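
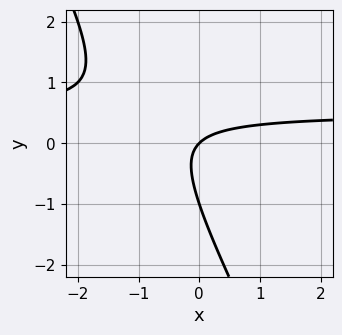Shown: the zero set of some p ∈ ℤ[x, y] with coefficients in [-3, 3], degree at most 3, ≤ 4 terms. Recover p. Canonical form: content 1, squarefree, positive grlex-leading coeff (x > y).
2*x*y + y^2 - x + y

1. The degree is 2 — a generic line meets the curve in up to 2 points.
2. Against the integer gridlines: among the integer gridlines, it crosses the y-axis at y ∈ {-1, 0}; one x-axis crossing is at x = 0.
3. These observations pin down the coefficients.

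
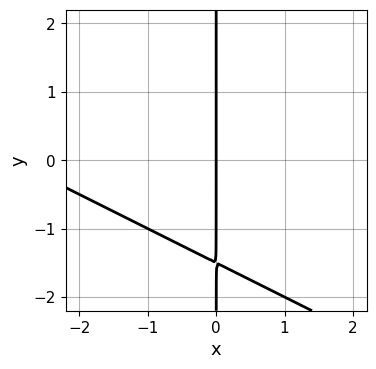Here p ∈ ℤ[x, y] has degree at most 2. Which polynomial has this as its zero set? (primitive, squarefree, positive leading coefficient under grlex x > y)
x^2 + 2*x*y + 3*x

Degree: a generic line meets the curve in up to 2 points, so deg p = 2.
Against the integer gridlines: it meets the x-axis at x = 0 (among the integer gridlines); the visible y-axis segment lies entirely on the curve.
Matching integer coefficients to the picture gives p.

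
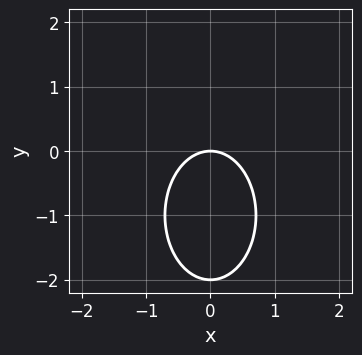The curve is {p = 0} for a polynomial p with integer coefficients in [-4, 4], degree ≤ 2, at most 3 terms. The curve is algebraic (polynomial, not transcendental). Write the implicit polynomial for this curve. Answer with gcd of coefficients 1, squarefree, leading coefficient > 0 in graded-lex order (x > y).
2*x^2 + y^2 + 2*y

(a) Degree: a generic line meets the curve in up to 2 points, so deg p = 2.
(b) Symmetries: mirror symmetry x ↦ −x ⇒ only even powers of x.
(c) Against the integer gridlines: it meets the x-axis at x = 0 (among the integer gridlines); the y-axis gridline crossings are at y ∈ {-2, 0}.
(d) Matching integer coefficients to the picture gives p.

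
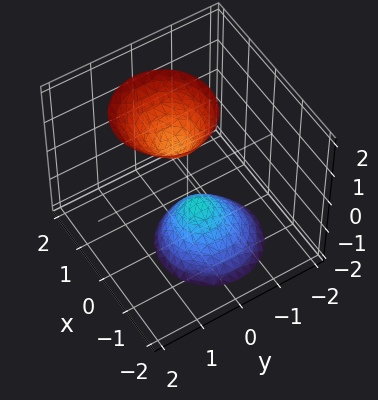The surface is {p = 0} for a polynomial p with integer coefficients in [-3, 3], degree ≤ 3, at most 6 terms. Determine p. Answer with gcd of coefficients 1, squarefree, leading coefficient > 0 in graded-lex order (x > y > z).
3*x^2 - x*z + 3*y^2 - y*z - z^2 + 1

The picture has 2 separate pieces.
Degree: no degree-1 surface has this shape, so deg p = 2.
Reading off the gridlines: no y-intercept at any integer in the box; the z-axis gridline crossings are at z ∈ {-1, 1}; the surface avoids every integer x-axis point in the box.
These observations pin down the coefficients.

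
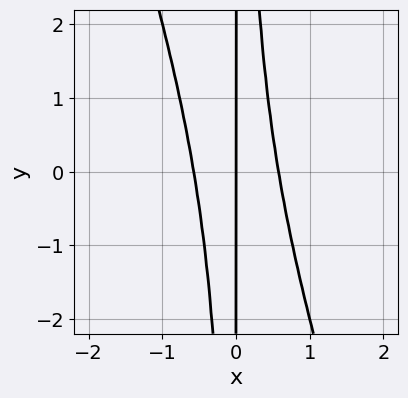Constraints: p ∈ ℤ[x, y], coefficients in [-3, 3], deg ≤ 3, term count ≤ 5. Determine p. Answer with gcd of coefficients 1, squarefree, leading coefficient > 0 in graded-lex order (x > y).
3*x^3 + x^2*y - x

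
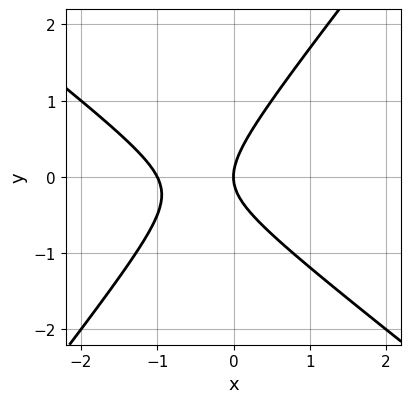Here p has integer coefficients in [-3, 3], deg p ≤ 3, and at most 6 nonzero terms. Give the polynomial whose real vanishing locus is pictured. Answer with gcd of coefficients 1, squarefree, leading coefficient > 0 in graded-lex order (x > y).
2*x^2 + x*y - 2*y^2 + 2*x

First, deg p = 2. No degree-1 curve has this shape.
Next, from the axis intercepts and sections: among the integer gridlines, it crosses the x-axis at x ∈ {-1, 0}; one y-axis crossing is at y = 0.
Finally, putting this together gives p.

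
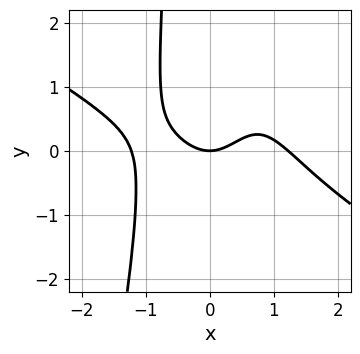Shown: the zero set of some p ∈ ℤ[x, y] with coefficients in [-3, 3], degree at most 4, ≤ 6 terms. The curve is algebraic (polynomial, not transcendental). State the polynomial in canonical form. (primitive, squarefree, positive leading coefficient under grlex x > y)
The degree is 4 — the shape is more complex than any degree-3 curve.
Reading off the gridlines: it crosses the y-axis at the gridline y = 0; one x-axis crossing is at x = 0.
These observations pin down the coefficients.

2*x^4 + 3*x^3*y - x^2*y^2 - 3*x^2 + 3*y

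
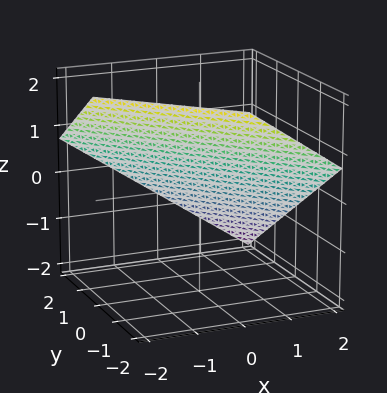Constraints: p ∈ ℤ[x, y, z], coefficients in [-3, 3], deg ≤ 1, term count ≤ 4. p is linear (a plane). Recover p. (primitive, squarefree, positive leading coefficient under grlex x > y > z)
2*x + 2*y + 3*z - 2

(a) Degree: every cross-section is a straight line — this is a plane, so deg p = 1.
(b) From the axis intercepts and sections: it crosses the x-axis at the gridline x = 1; it meets the y-axis at y = 1 (among the integer gridlines).
(c) Fitting integer coefficients to these (and the overall shape) gives p.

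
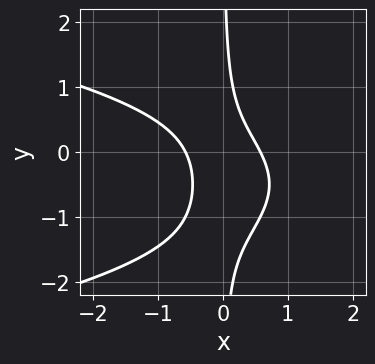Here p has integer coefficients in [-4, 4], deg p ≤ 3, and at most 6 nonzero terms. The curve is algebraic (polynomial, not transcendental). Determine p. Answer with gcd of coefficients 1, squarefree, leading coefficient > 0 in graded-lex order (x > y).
(a) deg p = 3. The shape is more complex than any degree-2 curve.
(b) Checking where it meets the axes: it misses every integer gridline on the y-axis.
(c) These observations pin down the coefficients.

3*x*y^2 + 3*x^2 + 3*x*y - 1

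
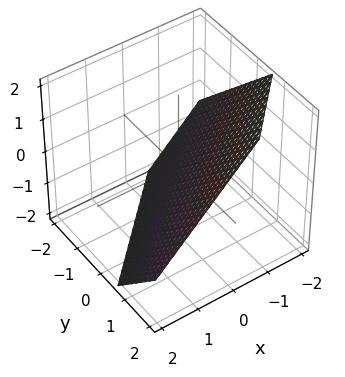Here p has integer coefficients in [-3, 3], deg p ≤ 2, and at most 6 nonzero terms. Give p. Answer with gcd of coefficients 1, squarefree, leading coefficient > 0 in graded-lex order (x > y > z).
deg p = 1. The surface is flat (a plane).
The integer polynomial consistent with all of this is the stated p.

3*x - 3*y + 3*z + 2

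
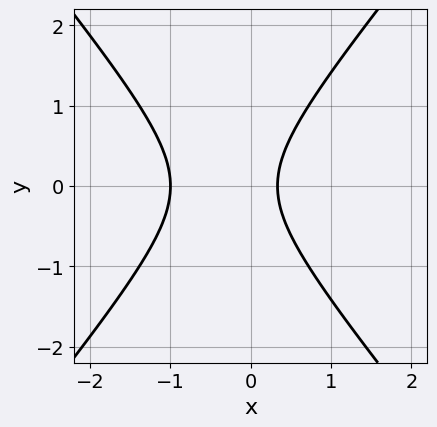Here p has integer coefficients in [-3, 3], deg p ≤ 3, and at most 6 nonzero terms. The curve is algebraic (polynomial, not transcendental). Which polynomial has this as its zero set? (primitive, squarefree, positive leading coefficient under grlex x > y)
3*x^2 - 2*y^2 + 2*x - 1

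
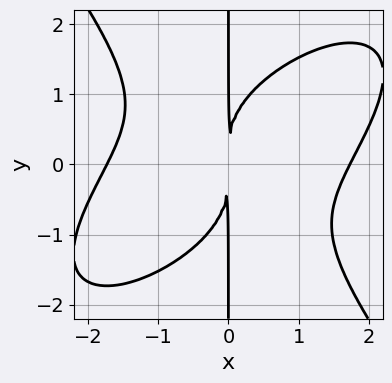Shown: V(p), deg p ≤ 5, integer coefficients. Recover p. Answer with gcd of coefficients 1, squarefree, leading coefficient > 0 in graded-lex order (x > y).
1. Degree: the shape is more complex than any degree-3 curve, so deg p = 4.
2. Observable constraints: the visible y-axis segment lies entirely on the curve.
3. Fitting integer coefficients to these (and the overall shape) gives p.

x^4 - x^3*y + x*y^3 - 3*x^2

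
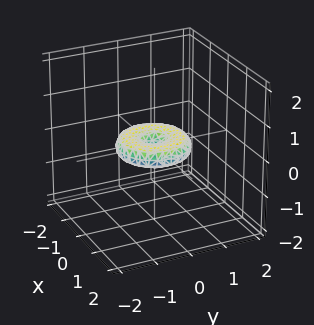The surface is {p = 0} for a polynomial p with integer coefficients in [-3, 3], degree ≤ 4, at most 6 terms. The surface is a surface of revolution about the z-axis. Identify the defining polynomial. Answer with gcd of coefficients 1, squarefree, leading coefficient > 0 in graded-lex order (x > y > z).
First, the degree is 4 — the shape is more complex than any degree-3 surface.
Then, symmetry: every cross-section ⟂ z is a circle, so x, y appear only via x² + y².
Next, from the visible intercepts: the y-axis gridline crossings are at y ∈ {-1, 0, 1}; a circular section at z = 0 has radius exactly 1.
Finally, assembling these constraints gives the stated polynomial. Check: (1, 0, 0) on the x-axis lies on the surface, and p(1, 0, 0) = 0. ✓

x^4 + 2*x^2*y^2 + y^4 - x^2 - y^2 + 3*z^2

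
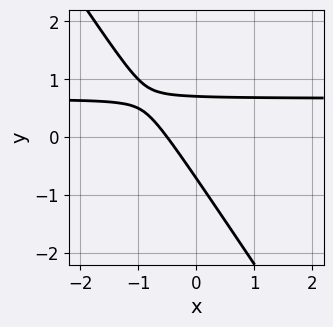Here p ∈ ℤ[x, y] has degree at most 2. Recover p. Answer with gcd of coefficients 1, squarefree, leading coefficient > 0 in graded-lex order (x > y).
3*x*y + 2*y^2 - 2*x - 1

First, deg p = 2. The shape is more complex than any degree-1 curve.
Finally, matching integer coefficients to the picture gives p.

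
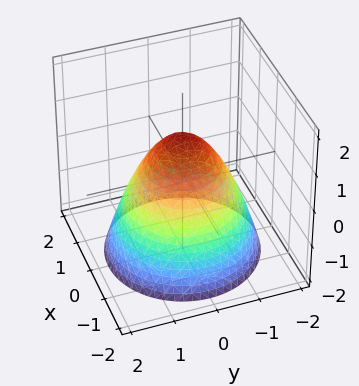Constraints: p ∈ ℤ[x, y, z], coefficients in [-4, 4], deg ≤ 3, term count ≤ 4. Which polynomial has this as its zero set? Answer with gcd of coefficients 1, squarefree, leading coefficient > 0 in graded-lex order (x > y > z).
1. The degree is 2 — the shape is more complex than any degree-1 surface.
2. By symmetry, the surface is invariant under rotation about z: p = q(x² + y², z).
3. Checking where it meets the axes: it crosses the z-axis at the gridline z = 1; the x-axis gridline crossings are at x ∈ {-1, 1}.
4. The integer polynomial consistent with all of this is the stated p. Check: (0, -1, 0) on the y-axis lies on the surface, and p(0, -1, 0) = 0. ✓

x^2 + y^2 + z - 1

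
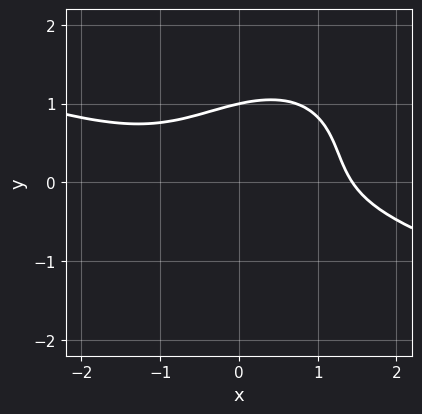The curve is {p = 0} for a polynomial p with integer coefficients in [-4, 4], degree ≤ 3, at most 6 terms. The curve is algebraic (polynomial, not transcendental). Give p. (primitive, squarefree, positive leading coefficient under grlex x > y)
The degree is 3 — no degree-2 curve has this shape.
Checking where it meets the axes: one y-axis crossing is at y = 1.
Together with the visible shape, these determine p as stated.

x^3 + 2*x^2*y - 2*x*y^2 + 3*y^3 - 3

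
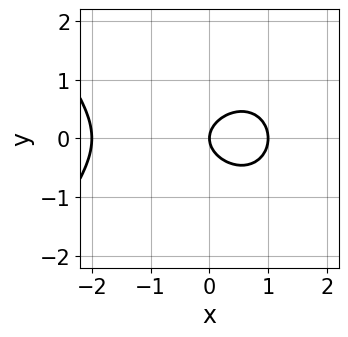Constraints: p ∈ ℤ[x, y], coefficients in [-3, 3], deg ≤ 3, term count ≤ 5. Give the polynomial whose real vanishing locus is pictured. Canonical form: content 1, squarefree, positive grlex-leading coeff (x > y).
First, the degree is 3 — a generic line meets the curve in up to 3 points.
Next, symmetries: mirror symmetry y ↦ −y ⇒ only even powers of y.
Next, from the axis intercepts and sections: among the integer gridlines, it crosses the x-axis at x ∈ {-2, 0, 1}; it crosses the y-axis at the gridline y = 0.
Finally, putting this together gives p.

x^3 + x^2 + 3*y^2 - 2*x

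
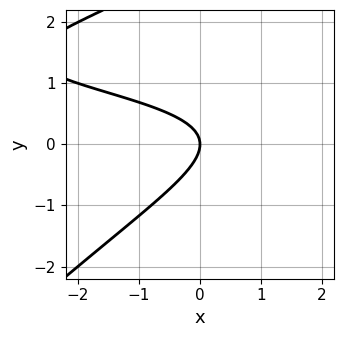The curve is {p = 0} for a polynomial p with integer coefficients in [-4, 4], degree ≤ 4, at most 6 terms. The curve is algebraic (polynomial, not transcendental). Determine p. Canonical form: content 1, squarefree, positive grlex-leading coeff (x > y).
1. deg p = 3.
2. Observable constraints: one y-axis crossing is at y = 0; it crosses the x-axis at the gridline x = 0.
3. Matching integer coefficients to the picture gives p.

x*y^2 - y^3 - 2*x*y + 3*y^2 + 2*x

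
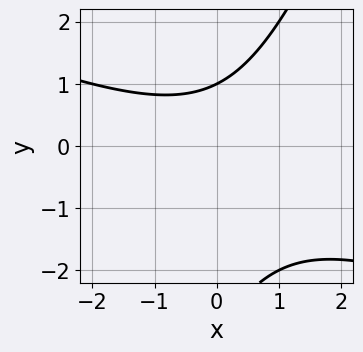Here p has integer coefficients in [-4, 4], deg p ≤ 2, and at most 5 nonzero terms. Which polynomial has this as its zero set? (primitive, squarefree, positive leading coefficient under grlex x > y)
First, deg p = 2. The shape is more complex than any degree-1 curve.
Then, from the axis intercepts and sections: the curve avoids every integer x-axis point in the box; it crosses the y-axis at the gridline y = 1.
Finally, solving for integer coefficients yields p as stated.

x^2 + 2*x*y - y^2 - 2*y + 3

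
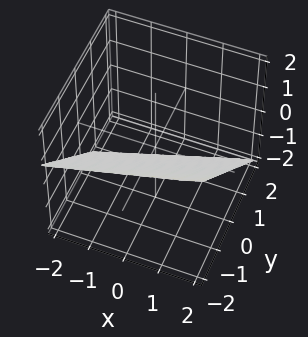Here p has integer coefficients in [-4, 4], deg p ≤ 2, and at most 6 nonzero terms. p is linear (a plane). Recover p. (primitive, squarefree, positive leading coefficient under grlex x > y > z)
x - 3*y - 3*z - 2

First, degree: the surface is flat (a plane), so deg p = 1.
Then, observable constraints: it meets the x-axis at x = 2 (among the integer gridlines).
Finally, these observations pin down the coefficients.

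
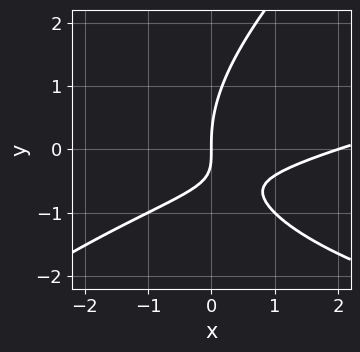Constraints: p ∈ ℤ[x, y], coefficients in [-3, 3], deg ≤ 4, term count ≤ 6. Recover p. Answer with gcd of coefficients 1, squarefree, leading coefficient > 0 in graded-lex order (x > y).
First, degree: a generic line meets the curve in up to 3 points, so deg p = 3.
Next, against the integer gridlines: among the integer gridlines, it crosses the x-axis at x ∈ {0, 2}; it meets the y-axis at y = 0 (among the integer gridlines).
Finally, solving for integer coefficients yields p as stated.

x*y^2 - y^3 - x^2 + 3*x*y + 2*x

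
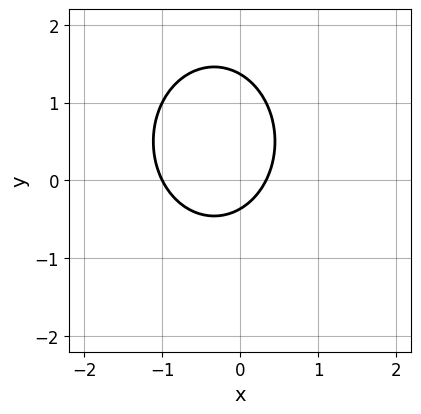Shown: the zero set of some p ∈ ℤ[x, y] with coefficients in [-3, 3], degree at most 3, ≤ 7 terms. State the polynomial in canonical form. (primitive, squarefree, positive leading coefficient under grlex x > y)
1. deg p = 2. No degree-1 curve has this shape.
2. Reading off the gridlines: it crosses the x-axis at the gridline x = -1.
3. Fitting integer coefficients to these (and the overall shape) gives p.

3*x^2 + 2*y^2 + 2*x - 2*y - 1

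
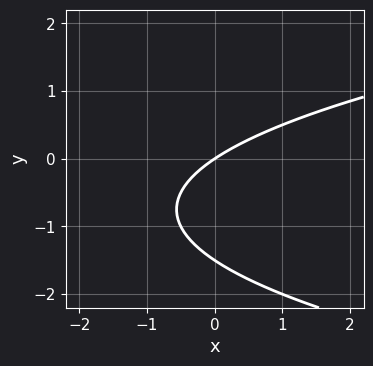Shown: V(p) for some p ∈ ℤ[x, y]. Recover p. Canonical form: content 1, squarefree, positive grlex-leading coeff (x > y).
(a) The degree is 2 — a generic line meets the curve in up to 2 points.
(b) From the axis intercepts and sections: one x-axis crossing is at x = 0; it crosses the y-axis at the gridline y = 0.
(c) Solving for integer coefficients yields p as stated.

2*y^2 - 2*x + 3*y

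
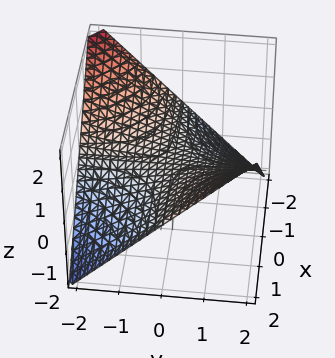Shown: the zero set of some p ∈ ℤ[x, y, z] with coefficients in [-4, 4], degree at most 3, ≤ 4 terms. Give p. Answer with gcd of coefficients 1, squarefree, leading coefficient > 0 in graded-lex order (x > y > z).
(a) deg p = 2. A saddle surface; a quadric.
(b) Against the integer gridlines: every point of the x-axis in the box is on the surface; one z-axis crossing is at z = 0; the visible y-axis segment lies entirely on the surface.
(c) Putting this together gives p.

x*y - 2*z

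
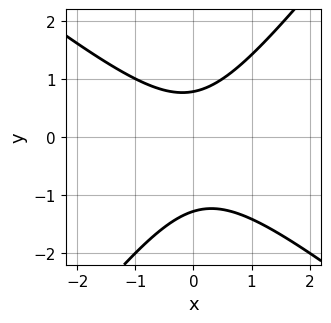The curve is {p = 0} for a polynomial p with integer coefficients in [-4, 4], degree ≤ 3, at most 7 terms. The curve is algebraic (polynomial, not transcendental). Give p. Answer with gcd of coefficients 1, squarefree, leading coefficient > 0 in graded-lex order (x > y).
2*x^2 + x*y - 2*y^2 - y + 2

The degree is 2 — the shape is more complex than any degree-1 curve.
From the visible intercepts: no x-intercept at any integer in the box.
Fitting integer coefficients to these (and the overall shape) gives p.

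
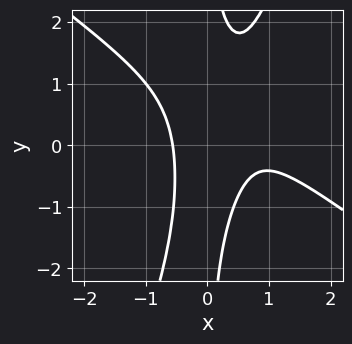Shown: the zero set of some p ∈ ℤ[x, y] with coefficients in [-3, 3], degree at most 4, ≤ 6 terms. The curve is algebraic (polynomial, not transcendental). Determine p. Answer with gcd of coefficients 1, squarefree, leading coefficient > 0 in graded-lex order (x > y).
2*x^3 + 2*x^2*y - x*y^2 - 2*x^2 + 1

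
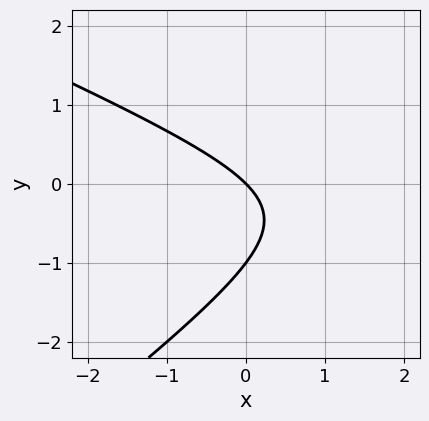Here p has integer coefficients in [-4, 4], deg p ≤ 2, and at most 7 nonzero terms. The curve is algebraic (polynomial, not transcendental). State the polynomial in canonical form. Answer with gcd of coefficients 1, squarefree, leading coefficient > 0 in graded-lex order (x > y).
(a) Degree: the shape is more complex than any degree-1 curve, so deg p = 2.
(b) Reading off the gridlines: the y-axis gridline crossings are at y ∈ {-1, 0}; it meets the x-axis at x = 0 (among the integer gridlines).
(c) Together with the visible shape, these determine p as stated.

x^2 + x*y - 3*y^2 - 3*x - 3*y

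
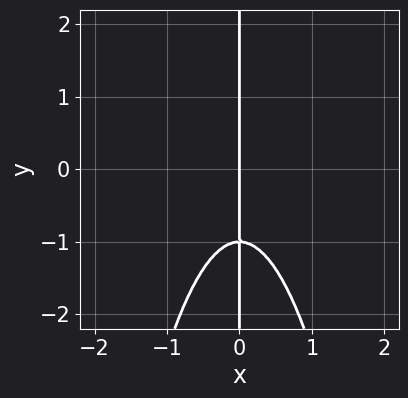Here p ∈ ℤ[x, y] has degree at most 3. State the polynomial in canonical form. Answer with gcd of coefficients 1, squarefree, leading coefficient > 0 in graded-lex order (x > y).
3*x^3 + 2*x*y + 2*x

First, deg p = 3.
Next, observable constraints: the visible y-axis segment lies entirely on the curve; it meets the x-axis at x = 0 (among the integer gridlines).
Finally, solving for integer coefficients yields p as stated.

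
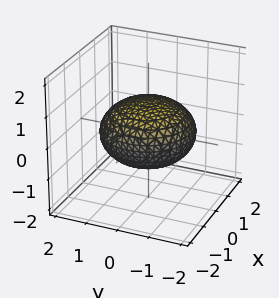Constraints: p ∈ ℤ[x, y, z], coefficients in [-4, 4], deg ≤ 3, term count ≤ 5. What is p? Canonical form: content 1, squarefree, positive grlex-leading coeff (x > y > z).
x^2 + y^2 + 2*z^2 - 2

1. The degree is 2 — no degree-1 surface has this shape.
2. Symmetry: the z-axis is an axis of rotation, so x and y enter only as x² + y².
3. From the axis intercepts and sections: a circular section at z = 0 has radius between 1 and 2; among the integer gridlines, it crosses the z-axis at z ∈ {-1, 1}.
4. Fitting integer coefficients to these (and the overall shape) gives p.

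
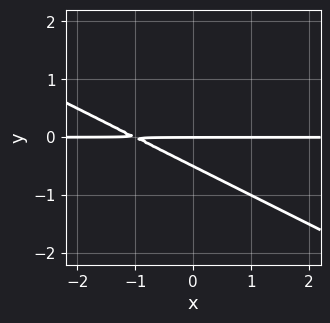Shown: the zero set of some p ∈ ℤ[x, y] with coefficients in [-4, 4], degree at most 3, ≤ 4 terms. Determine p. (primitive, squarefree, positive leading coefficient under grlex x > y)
x*y + 2*y^2 + y

(a) Degree: no degree-1 curve has this shape, so deg p = 2.
(b) Reading off the gridlines: every point of the x-axis in the box is on the curve; it meets the y-axis at y = 0 (among the integer gridlines).
(c) Matching integer coefficients to the picture gives p.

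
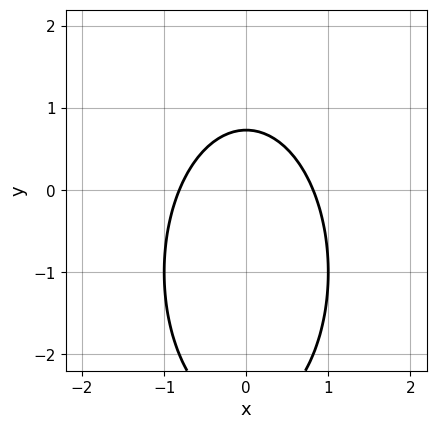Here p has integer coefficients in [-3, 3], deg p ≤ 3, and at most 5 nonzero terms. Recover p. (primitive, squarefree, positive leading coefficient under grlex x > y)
Degree: no degree-1 curve has this shape, so deg p = 2.
Symmetries: mirror symmetry x ↦ −x ⇒ only even powers of x.
Putting this together gives p.

3*x^2 + y^2 + 2*y - 2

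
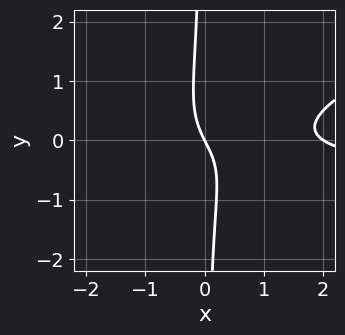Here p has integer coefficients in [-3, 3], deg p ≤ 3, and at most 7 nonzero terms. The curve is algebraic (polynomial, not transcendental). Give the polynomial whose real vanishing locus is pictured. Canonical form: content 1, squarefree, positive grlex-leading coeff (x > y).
x^2*y - 3*x*y^2 + x^2 - 2*x - y

First, deg p = 3. The shape is more complex than any degree-2 curve.
Then, from the axis intercepts and sections: it meets the y-axis at y = 0 (among the integer gridlines); among the integer gridlines, it crosses the x-axis at x ∈ {0, 2}.
Finally, solving for integer coefficients yields p as stated.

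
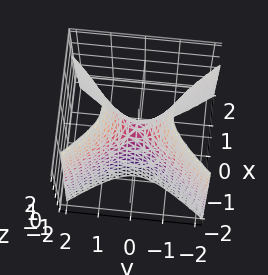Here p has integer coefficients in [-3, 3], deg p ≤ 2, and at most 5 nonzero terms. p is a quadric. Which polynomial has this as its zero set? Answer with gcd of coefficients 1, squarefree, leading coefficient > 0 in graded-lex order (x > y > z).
3*x^2 - 2*y^2 + z

(a) Degree: a saddle surface; a quadric, so deg p = 2.
(b) Symmetries: the x ↦ −x reflection is a symmetry, so x appears only in even powers; mirror symmetry y ↦ −y ⇒ only even powers of y.
(c) From the axis intercepts and sections: it meets the y-axis at y = 0 (among the integer gridlines); it meets the x-axis at x = 0 (among the integer gridlines).
(d) Matching integer coefficients to the picture gives p.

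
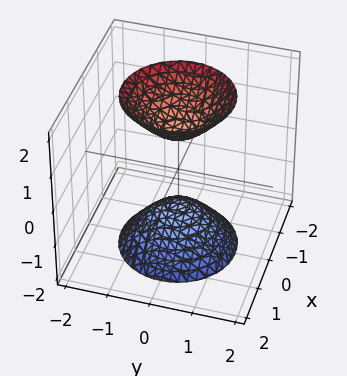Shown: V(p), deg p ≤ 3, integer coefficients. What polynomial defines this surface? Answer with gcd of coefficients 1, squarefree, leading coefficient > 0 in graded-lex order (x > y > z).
2*x^2 + 2*y^2 - z^2 + 1

First, the picture has 2 separate pieces. They look like related sheets of one shape, so recover p as a whole.
Next, degree: two separate bowl-shaped sheets opening away from each other; a quadric, so deg p = 2.
Next, symmetries: every cross-section ⟂ z is a circle, so x, y appear only via x² + y²; the z ↦ −z reflection is a symmetry, so z appears only in even powers.
Next, observable constraints: it misses every integer gridline on the x-axis; the surface avoids every integer y-axis point in the box; a circular section at z = 2 has radius between 1 and 2.
Finally, solving for integer coefficients yields p as stated. Check: (0, 0, 1) on the z-axis lies on the surface, and p(0, 0, 1) = 0. ✓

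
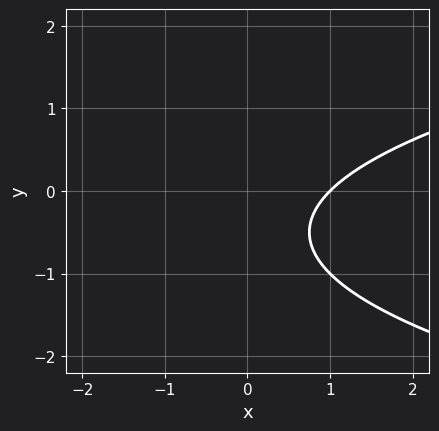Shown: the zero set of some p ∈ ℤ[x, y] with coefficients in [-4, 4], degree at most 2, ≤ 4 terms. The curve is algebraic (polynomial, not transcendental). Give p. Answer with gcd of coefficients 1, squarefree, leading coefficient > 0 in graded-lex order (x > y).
1. The degree is 2 — a generic line meets the curve in up to 2 points.
2. Against the integer gridlines: no y-intercept at any integer in the box; it meets the x-axis at x = 1 (among the integer gridlines).
3. Putting this together gives p.

y^2 - x + y + 1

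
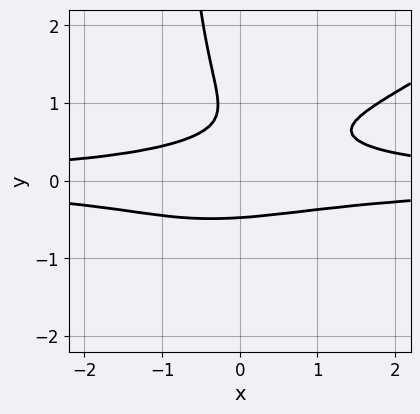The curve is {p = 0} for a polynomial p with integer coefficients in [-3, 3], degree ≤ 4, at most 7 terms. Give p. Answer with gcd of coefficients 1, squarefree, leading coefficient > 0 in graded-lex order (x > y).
2*x^2*y^2 - 3*x*y^3 - 3*y^3 + 3*y^2 - 1

(a) The degree is 4 — a generic line meets the curve in up to 4 points.
(b) Checking where it meets the axes: no x-intercept at any integer in the box.
(c) The integer polynomial consistent with all of this is the stated p.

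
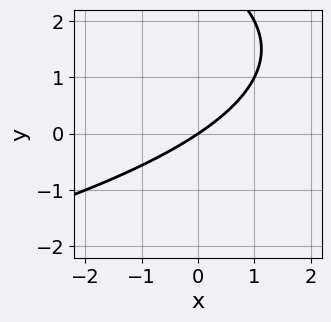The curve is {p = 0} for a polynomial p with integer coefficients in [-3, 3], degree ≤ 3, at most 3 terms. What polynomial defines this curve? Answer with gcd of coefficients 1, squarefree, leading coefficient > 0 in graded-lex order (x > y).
y^2 + 2*x - 3*y

First, degree: no degree-1 curve has this shape, so deg p = 2.
Next, against the integer gridlines: it crosses the x-axis at the gridline x = 0; it crosses the y-axis at the gridline y = 0.
Finally, assembling these constraints gives the stated polynomial.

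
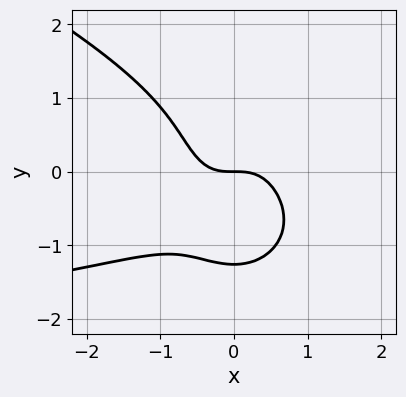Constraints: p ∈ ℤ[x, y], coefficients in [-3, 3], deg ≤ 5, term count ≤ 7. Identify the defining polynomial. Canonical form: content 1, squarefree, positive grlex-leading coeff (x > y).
(a) Degree: no degree-3 curve has this shape, so deg p = 4.
(b) From the axis intercepts and sections: one x-axis crossing is at x = 0; it crosses the y-axis at the gridline y = 0.
(c) Assembling these constraints gives the stated polynomial.

x^3*y + 2*x^2*y^2 + y^4 + 3*x^3 + 2*y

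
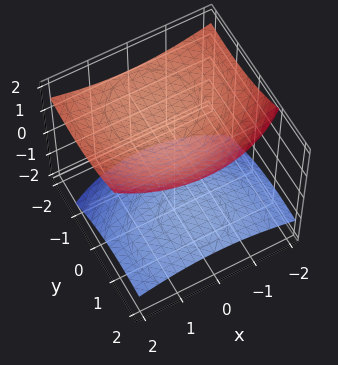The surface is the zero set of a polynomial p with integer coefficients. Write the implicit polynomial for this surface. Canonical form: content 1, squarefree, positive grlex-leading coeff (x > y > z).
First, there are 2 components. Treating them together as one polynomial.
Then, the degree is 2 — a generic line meets the surface in up to 2 points.
Then, checking where it meets the axes: it misses every integer gridline on the y-axis; the surface avoids every integer x-axis point in the box.
Finally, fitting integer coefficients to these (and the overall shape) gives p. Check: (0, 0, 1) on the z-axis lies on the surface, and p(0, 0, 1) = 0. ✓

x^2 + y^2 + 2*y*z - 3*z^2 + 3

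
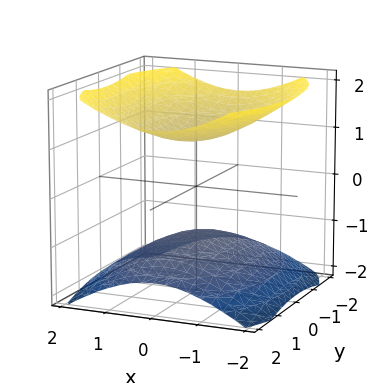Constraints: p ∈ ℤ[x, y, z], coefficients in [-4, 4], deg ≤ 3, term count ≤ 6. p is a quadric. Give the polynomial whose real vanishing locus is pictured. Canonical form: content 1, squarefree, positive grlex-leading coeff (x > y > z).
I count 2 distinct pieces.
deg p = 2.
Symmetries: the x ↦ −x reflection is a symmetry, so x appears only in even powers; it's symmetric under y → −y, forcing even powers of y; the z ↦ −z reflection is a symmetry, so z appears only in even powers.
From the axis intercepts and sections: the surface avoids every integer y-axis point in the box; the surface avoids every integer x-axis point in the box; the z-axis gridline crossings are at z ∈ {-1, 1}.
Solving for integer coefficients yields p as stated.

2*x^2 + y^2 - 3*z^2 + 3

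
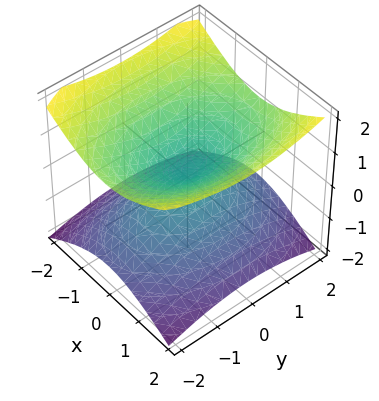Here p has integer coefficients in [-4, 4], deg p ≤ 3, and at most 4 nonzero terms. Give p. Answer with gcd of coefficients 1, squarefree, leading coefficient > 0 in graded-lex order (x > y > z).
1. deg p = 2.
2. Symmetries: it's symmetric under x → −x, forcing even powers of x; mirror symmetry z ↦ −z ⇒ only even powers of z; mirror symmetry y ↦ −y ⇒ only even powers of y.
3. From the axis intercepts and sections: it meets the y-axis at y = 0 (among the integer gridlines); it crosses the x-axis at the gridline x = 0.
4. Putting this together gives p.

2*x^2 + y^2 - 3*z^2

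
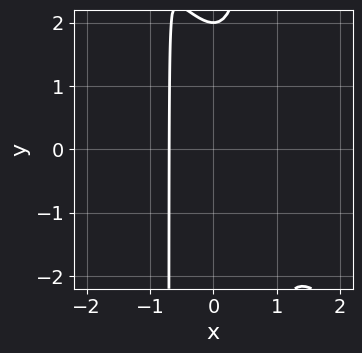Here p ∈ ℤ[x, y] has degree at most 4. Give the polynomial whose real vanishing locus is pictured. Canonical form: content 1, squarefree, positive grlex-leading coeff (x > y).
3*x^3 + 2*x^2*y - 2*x^2 - y + 2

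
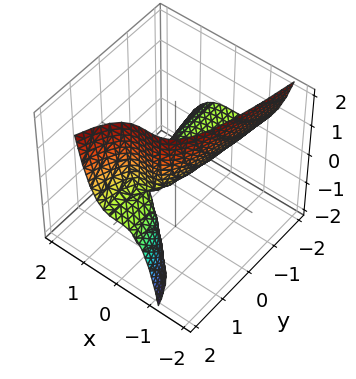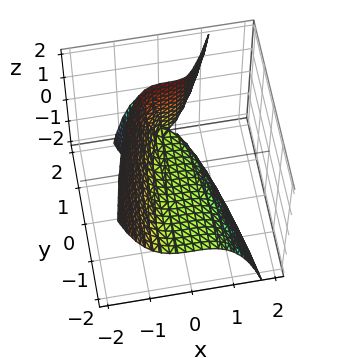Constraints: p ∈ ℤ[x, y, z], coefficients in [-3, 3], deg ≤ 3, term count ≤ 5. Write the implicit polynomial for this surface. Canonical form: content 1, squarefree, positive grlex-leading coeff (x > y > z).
3*x^3 - 2*y*z + 2*z

First, degree: a generic line meets the surface in up to 3 points, so deg p = 3.
Next, reading off the gridlines: one x-axis crossing is at x = 0; one z-axis crossing is at z = 0; the visible y-axis segment lies entirely on the surface.
Finally, matching integer coefficients to the picture gives p.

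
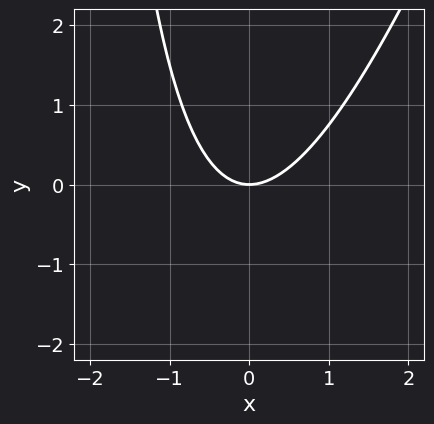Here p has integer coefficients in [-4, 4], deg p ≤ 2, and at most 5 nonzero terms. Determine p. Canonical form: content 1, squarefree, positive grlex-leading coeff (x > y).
3*x^2 - x*y - 3*y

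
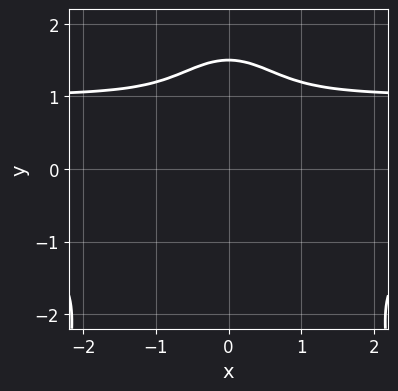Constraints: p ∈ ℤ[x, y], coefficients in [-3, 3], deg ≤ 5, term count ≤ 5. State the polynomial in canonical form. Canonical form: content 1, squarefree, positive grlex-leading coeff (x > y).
2*x^2*y^2 + 2*y^3 - 2*x^2 - 3*y^2

(a) The degree is 4 — a generic line meets the curve in up to 4 points.
(b) Symmetries: the x ↦ −x reflection is a symmetry, so x appears only in even powers.
(c) Matching integer coefficients to the picture gives p.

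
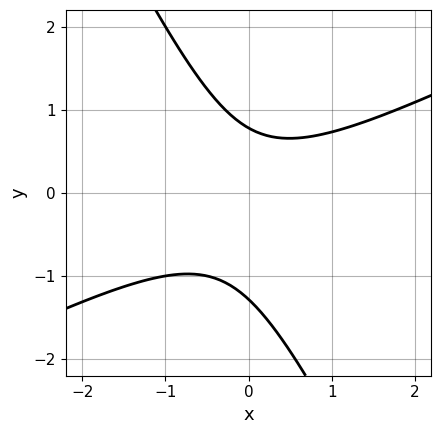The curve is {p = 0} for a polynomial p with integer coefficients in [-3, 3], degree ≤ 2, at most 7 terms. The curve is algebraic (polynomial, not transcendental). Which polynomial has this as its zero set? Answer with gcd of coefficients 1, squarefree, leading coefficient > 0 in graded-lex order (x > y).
1. The degree is 2 — the shape is more complex than any degree-1 curve.
2. Against the integer gridlines: no x-intercept at any integer in the box.
3. Matching integer coefficients to the picture gives p.

2*x^2 - 3*x*y - 2*y^2 - y + 2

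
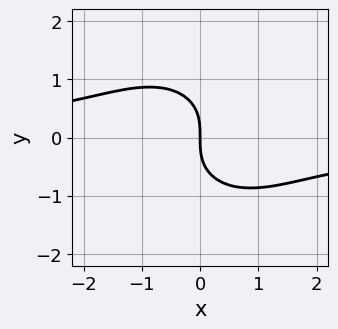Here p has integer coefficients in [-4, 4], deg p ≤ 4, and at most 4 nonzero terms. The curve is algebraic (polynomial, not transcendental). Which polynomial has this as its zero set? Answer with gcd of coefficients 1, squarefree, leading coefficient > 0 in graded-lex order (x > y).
2*x^2*y + 2*y^3 + 3*x

Degree: a generic line meets the curve in up to 3 points, so deg p = 3.
From the axis intercepts and sections: it crosses the y-axis at the gridline y = 0; one x-axis crossing is at x = 0.
Matching integer coefficients to the picture gives p.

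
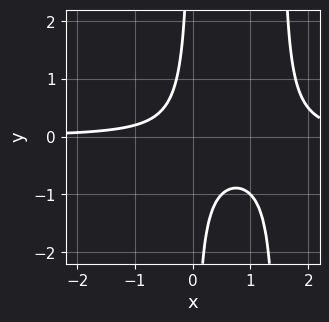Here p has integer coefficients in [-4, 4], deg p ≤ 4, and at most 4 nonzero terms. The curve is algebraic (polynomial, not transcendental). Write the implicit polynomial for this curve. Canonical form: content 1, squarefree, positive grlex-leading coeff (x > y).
deg p = 3.
From the axis intercepts and sections: no x-intercept at any integer in the box; the curve avoids every integer y-axis point in the box.
Together with the visible shape, these determine p as stated.

2*x^2*y - 3*x*y - 1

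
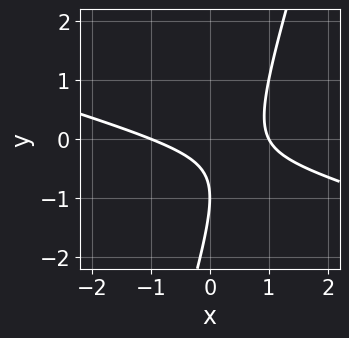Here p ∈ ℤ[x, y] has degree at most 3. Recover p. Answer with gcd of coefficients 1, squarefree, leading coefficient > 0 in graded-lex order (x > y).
x^2 + 3*x*y - y^2 - 2*y - 1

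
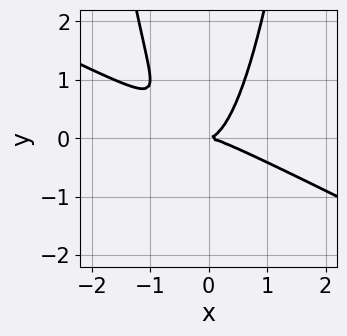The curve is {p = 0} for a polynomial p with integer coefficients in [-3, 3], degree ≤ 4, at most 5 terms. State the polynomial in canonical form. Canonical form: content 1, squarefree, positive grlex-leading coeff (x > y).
deg p = 3.
Against the integer gridlines: it meets the y-axis at y = 0 (among the integer gridlines); it meets the x-axis at x = 0 (among the integer gridlines).
The integer polynomial consistent with all of this is the stated p.

x^3 + 2*x^2*y - y^2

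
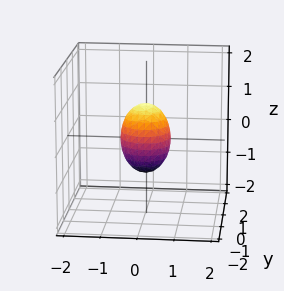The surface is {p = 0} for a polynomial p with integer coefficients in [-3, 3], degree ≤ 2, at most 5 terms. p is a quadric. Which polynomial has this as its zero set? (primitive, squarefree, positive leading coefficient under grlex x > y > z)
Degree: a closed, bounded, convex surface; a quadric, so deg p = 2.
Symmetries: the z ↦ −z reflection is a symmetry, so z appears only in even powers; the z-axis is an axis of rotation, so x and y enter only as x² + y².
Reading off the gridlines: a circular section at z = 0 has radius between 0 and 1; among the integer gridlines, it crosses the z-axis at z ∈ {-1, 1}.
Fitting integer coefficients to these (and the overall shape) gives p.

2*x^2 + 2*y^2 + z^2 - 1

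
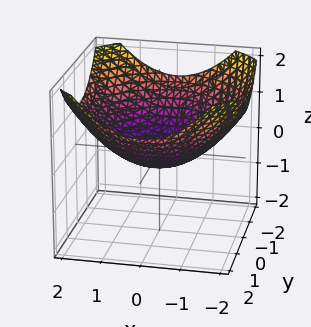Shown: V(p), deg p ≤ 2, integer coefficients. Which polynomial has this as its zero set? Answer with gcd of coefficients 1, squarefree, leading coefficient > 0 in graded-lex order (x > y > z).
(a) Degree: the shape is more complex than any degree-1 surface, so deg p = 2.
(b) Symmetries: rotational symmetry about the z-axis ⇒ p depends on x, y only through x² + y².
(c) From the visible intercepts: among the integer gridlines, it crosses the y-axis at y ∈ {-1, 1}; among the integer gridlines, it crosses the x-axis at x ∈ {-1, 1}; a circular section at z = 0 has radius exactly 1.
(d) Matching integer coefficients to the picture gives p.

x^2 + y^2 - 3*z - 1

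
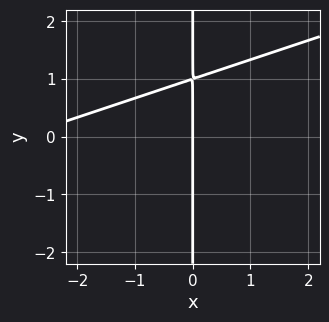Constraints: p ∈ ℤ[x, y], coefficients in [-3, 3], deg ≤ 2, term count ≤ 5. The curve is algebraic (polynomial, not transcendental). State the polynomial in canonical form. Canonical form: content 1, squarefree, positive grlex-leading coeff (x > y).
The degree is 2 — a generic line meets the curve in up to 2 points.
Checking where it meets the axes: every point of the y-axis in the box is on the curve; one x-axis crossing is at x = 0.
These observations pin down the coefficients.

x^2 - 3*x*y + 3*x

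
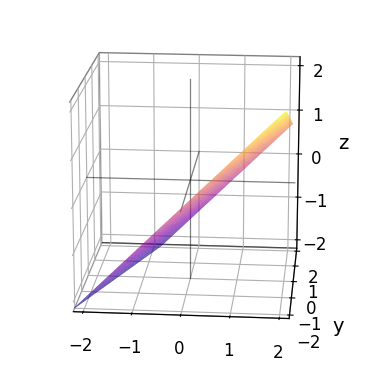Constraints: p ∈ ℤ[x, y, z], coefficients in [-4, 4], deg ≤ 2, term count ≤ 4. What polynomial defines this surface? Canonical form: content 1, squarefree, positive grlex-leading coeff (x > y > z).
3*x - y - 3*z - 2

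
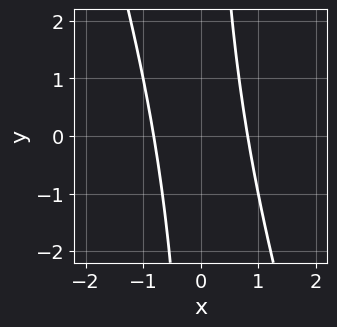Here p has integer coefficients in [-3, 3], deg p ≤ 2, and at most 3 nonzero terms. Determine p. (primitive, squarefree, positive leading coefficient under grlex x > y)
deg p = 2. The shape is more complex than any degree-1 curve.
From the visible intercepts: no y-intercept at any integer in the box.
Fitting integer coefficients to these (and the overall shape) gives p.

3*x^2 + x*y - 2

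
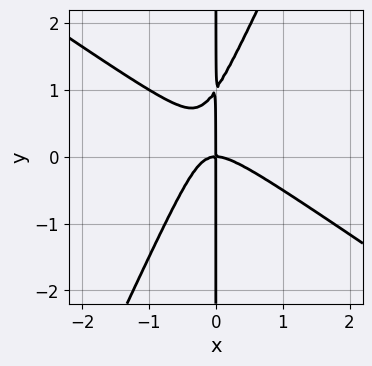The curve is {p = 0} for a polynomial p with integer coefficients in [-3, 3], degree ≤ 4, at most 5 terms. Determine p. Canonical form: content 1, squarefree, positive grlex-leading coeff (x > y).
3*x^3 + 3*x^2*y - 2*x*y^2 + 2*x*y

(a) Degree: no degree-2 curve has this shape, so deg p = 3.
(b) From the axis intercepts and sections: the visible y-axis segment lies entirely on the curve; it crosses the x-axis at the gridline x = 0.
(c) Together with the visible shape, these determine p as stated.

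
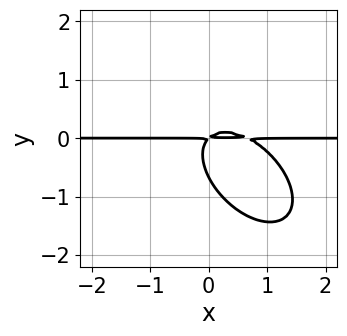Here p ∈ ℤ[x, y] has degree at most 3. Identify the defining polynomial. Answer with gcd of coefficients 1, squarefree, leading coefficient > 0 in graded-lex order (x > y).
3*x^2*y + 3*x*y^2 + 3*y^3 - 2*x*y + 2*y^2

(a) Degree: no degree-2 curve has this shape, so deg p = 3.
(b) Observable constraints: every point of the x-axis in the box is on the curve.
(c) Matching integer coefficients to the picture gives p.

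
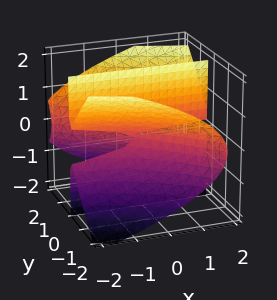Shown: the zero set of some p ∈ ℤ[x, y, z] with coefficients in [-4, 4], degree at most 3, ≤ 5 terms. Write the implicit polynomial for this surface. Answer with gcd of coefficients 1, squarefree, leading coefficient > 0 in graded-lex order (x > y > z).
1. Degree: the shape is more complex than any degree-2 surface, so deg p = 3.
2. From the axis intercepts and sections: every point of the x-axis in the box is on the surface; the visible z-axis segment lies entirely on the surface.
3. These observations pin down the coefficients.

2*x*y^2 + 2*y^3 - 3*y*z^2 + y^2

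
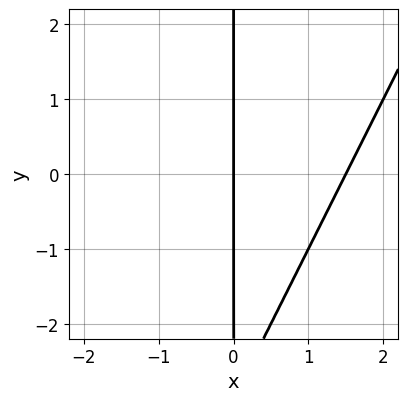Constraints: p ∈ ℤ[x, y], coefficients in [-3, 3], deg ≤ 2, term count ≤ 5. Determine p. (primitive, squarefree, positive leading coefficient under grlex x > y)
1. Degree: no degree-1 curve has this shape, so deg p = 2.
2. Reading off the gridlines: one x-axis crossing is at x = 0; every point of the y-axis in the box is on the curve.
3. Together with the visible shape, these determine p as stated.

2*x^2 - x*y - 3*x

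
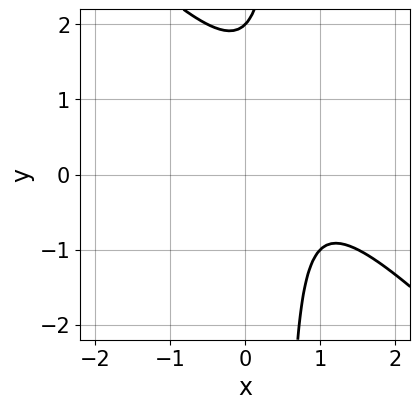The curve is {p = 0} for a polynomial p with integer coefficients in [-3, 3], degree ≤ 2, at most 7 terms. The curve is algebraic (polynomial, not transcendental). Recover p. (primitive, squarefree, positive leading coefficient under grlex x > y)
1. deg p = 2. A generic line meets the curve in up to 2 points.
2. Reading off the gridlines: no x-intercept at any integer in the box; it meets the y-axis at y = 2 (among the integer gridlines).
3. Matching integer coefficients to the picture gives p.

2*x^2 + 2*x*y - 3*x - y + 2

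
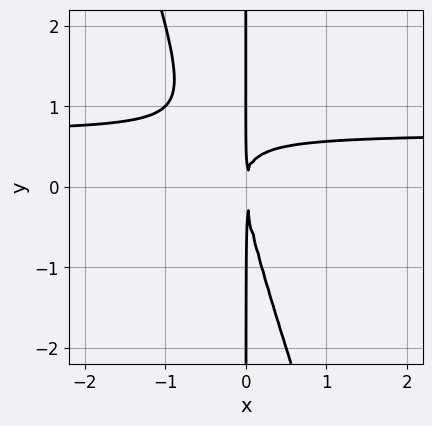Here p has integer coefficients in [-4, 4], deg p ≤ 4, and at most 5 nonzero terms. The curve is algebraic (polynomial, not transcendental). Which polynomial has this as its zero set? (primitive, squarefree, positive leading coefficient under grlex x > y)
3*x^2*y + x*y^2 - 2*x^2

1. The degree is 3 — the shape is more complex than any degree-2 curve.
2. Observable constraints: the visible y-axis segment lies entirely on the curve.
3. Matching integer coefficients to the picture gives p.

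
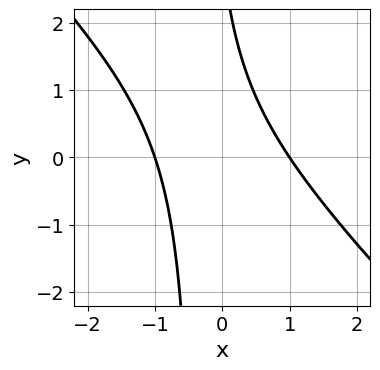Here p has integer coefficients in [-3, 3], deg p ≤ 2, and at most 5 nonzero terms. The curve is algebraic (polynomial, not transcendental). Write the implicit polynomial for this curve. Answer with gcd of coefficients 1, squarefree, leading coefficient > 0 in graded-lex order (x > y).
3*x^2 + 3*x*y + y - 3

First, the degree is 2 — the shape is more complex than any degree-1 curve.
Then, checking where it meets the axes: the x-axis gridline crossings are at x ∈ {-1, 1}; no y-intercept at any integer in the box.
Finally, solving for integer coefficients yields p as stated.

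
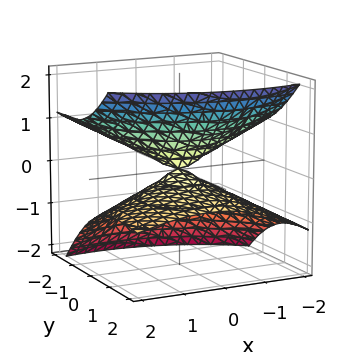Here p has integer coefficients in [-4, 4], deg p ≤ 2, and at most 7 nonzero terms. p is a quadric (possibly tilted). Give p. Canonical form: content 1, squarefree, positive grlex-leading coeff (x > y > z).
x^2 + x*z + y^2 + 3*y*z - 3*z^2

I count 2 distinct pieces. Treating them together as one polynomial.
The degree is 2 — a generic line meets the surface in up to 2 points.
Against the integer gridlines: it crosses the z-axis at the gridline z = 0; it meets the y-axis at y = 0 (among the integer gridlines); it meets the x-axis at x = 0 (among the integer gridlines).
The integer polynomial consistent with all of this is the stated p.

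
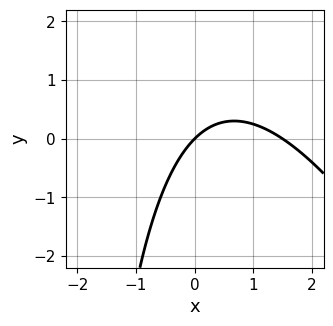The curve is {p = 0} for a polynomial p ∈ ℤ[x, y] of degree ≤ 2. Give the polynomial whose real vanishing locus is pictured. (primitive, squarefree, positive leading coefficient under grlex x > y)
(a) deg p = 2.
(b) From the visible intercepts: it crosses the y-axis at the gridline y = 0; one x-axis crossing is at x = 0.
(c) Together with the visible shape, these determine p as stated.

2*x^2 + x*y - 3*x + 3*y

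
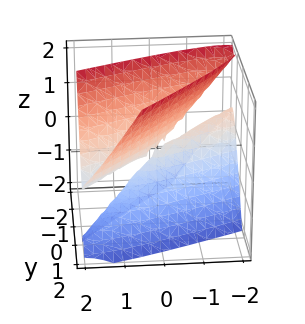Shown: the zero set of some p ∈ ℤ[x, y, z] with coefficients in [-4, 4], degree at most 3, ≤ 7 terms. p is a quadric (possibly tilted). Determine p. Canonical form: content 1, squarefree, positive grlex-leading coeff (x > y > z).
x^2 - 3*x*y - x*z + 2*y^2 - z^2

deg p = 2. A generic line meets the surface in up to 2 points.
Checking where it meets the axes: it crosses the x-axis at the gridline x = 0; it meets the y-axis at y = 0 (among the integer gridlines); it meets the z-axis at z = 0 (among the integer gridlines).
Fitting integer coefficients to these (and the overall shape) gives p.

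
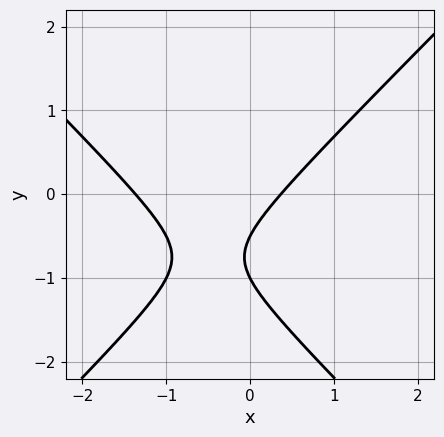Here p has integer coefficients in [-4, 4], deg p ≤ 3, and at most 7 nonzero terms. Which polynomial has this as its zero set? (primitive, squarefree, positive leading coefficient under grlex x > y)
1. The degree is 2 — a generic line meets the curve in up to 2 points.
2. From the visible intercepts: it meets the y-axis at y = -1 (among the integer gridlines).
3. Fitting integer coefficients to these (and the overall shape) gives p.

2*x^2 - 2*y^2 + 2*x - 3*y - 1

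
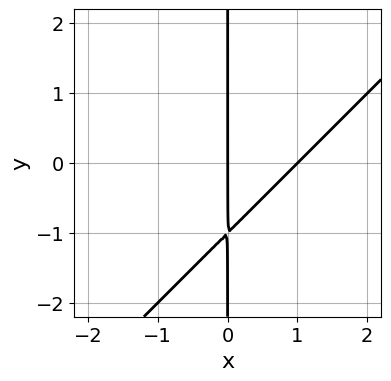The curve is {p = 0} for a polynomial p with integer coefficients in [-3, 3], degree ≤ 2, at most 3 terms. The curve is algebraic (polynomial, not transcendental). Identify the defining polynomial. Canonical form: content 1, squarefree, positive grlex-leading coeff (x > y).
1. deg p = 2. A generic line meets the curve in up to 2 points.
2. Checking where it meets the axes: the visible y-axis segment lies entirely on the curve; among the integer gridlines, it crosses the x-axis at x ∈ {0, 1}.
3. Matching integer coefficients to the picture gives p.

x^2 - x*y - x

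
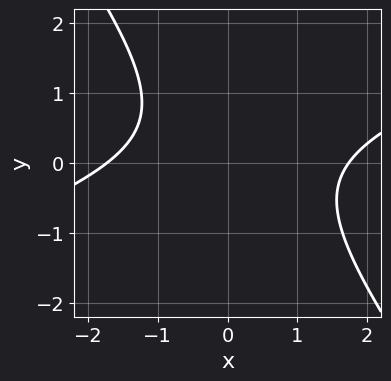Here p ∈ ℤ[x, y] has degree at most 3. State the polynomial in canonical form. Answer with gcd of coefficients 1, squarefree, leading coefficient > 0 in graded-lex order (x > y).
x^2 - 2*x*y - 2*y^2 + y - 3

First, deg p = 2. The shape is more complex than any degree-1 curve.
Next, reading off the gridlines: the curve avoids every integer y-axis point in the box.
Finally, putting this together gives p.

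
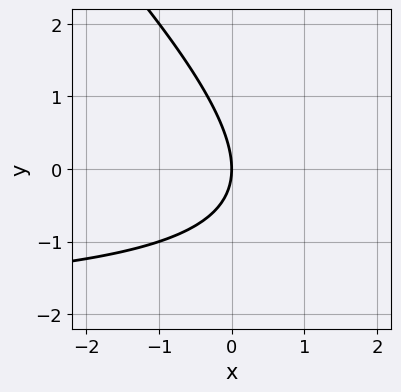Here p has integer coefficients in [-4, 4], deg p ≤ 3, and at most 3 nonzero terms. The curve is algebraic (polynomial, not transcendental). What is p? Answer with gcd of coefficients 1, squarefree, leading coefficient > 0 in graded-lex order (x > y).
x*y + y^2 + 2*x

(a) The degree is 2 — no degree-1 curve has this shape.
(b) From the axis intercepts and sections: it meets the x-axis at x = 0 (among the integer gridlines); it crosses the y-axis at the gridline y = 0.
(c) Fitting integer coefficients to these (and the overall shape) gives p.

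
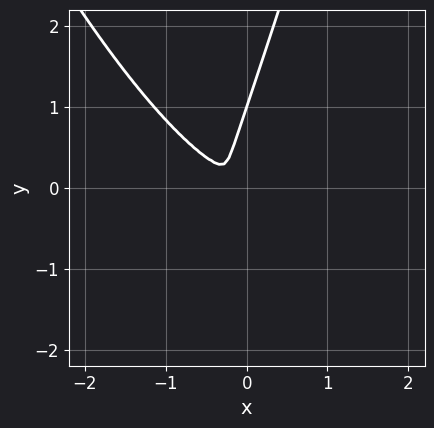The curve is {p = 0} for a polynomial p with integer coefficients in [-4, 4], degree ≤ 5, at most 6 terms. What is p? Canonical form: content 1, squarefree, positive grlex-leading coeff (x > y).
2*x^4 + 3*x*y^2 - y^3 + y^2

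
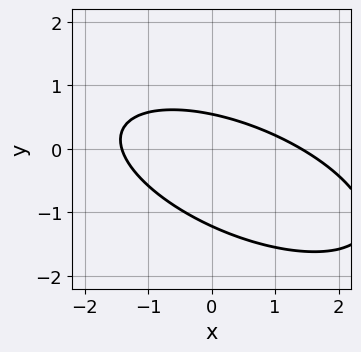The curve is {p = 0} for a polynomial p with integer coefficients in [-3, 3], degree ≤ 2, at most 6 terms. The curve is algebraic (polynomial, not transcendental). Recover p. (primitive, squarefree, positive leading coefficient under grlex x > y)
(a) The degree is 2 — a generic line meets the curve in up to 2 points.
(b) Putting this together gives p.

x^2 + 2*x*y + 3*y^2 + 2*y - 2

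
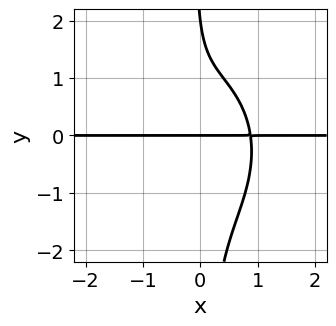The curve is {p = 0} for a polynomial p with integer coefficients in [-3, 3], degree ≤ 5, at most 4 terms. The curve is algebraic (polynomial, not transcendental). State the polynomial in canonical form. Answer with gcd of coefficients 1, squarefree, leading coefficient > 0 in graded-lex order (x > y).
(a) Degree: no degree-3 curve has this shape, so deg p = 4.
(b) From the visible intercepts: the visible x-axis segment lies entirely on the curve; among the integer gridlines, it crosses the y-axis at y ∈ {0, 2}.
(c) Matching integer coefficients to the picture gives p.

3*x^3*y + 2*x*y^3 + y^2 - 2*y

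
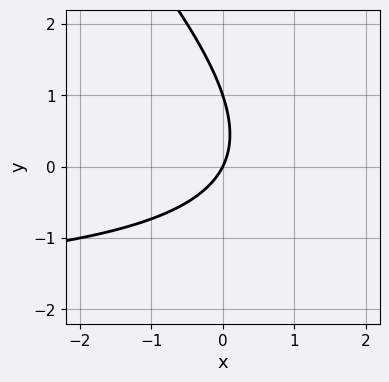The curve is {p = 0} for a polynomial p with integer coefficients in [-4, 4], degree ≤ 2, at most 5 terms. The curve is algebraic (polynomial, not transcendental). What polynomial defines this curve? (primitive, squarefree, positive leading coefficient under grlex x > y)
x*y + y^2 + 2*x - y

Degree: no degree-1 curve has this shape, so deg p = 2.
Checking where it meets the axes: among the integer gridlines, it crosses the y-axis at y ∈ {0, 1}; one x-axis crossing is at x = 0.
Putting this together gives p.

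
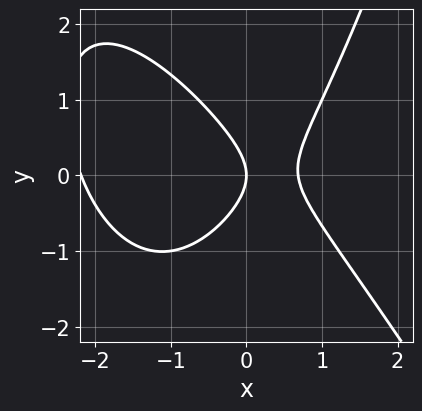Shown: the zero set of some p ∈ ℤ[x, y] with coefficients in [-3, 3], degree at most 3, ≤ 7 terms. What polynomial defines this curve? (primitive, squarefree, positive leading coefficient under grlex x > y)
1. deg p = 3. The shape is more complex than any degree-2 curve.
2. Against the integer gridlines: it crosses the x-axis at the gridline x = 0; it crosses the y-axis at the gridline y = 0.
3. The integer polynomial consistent with all of this is the stated p.

2*x^3 + x^2*y + 3*x^2 - 3*y^2 - 3*x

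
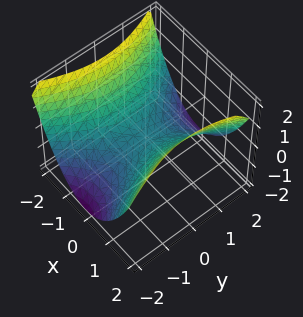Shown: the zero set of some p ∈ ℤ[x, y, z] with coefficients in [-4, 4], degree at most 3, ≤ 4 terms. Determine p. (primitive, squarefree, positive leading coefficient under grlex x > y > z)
deg p = 2. A saddle surface; a quadric.
Symmetries: the x ↦ −x reflection is a symmetry, so x appears only in even powers; mirror symmetry y ↦ −y ⇒ only even powers of y.
Reading off the gridlines: it meets the y-axis at y = 0 (among the integer gridlines); it meets the x-axis at x = 0 (among the integer gridlines); it crosses the z-axis at the gridline z = 0.
Solving for integer coefficients yields p as stated.

2*x^2 - y^2 - 3*z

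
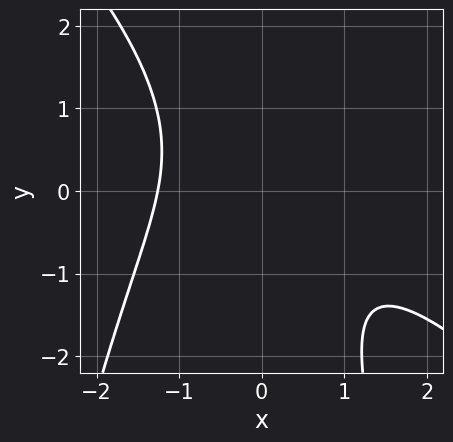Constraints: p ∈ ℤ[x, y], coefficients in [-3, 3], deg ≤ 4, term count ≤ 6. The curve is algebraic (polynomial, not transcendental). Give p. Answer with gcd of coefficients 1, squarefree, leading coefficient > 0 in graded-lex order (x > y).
Degree: no degree-2 curve has this shape, so deg p = 3.
Reading off the gridlines: no y-intercept at any integer in the box.
Fitting integer coefficients to these (and the overall shape) gives p.

x^3 + x^2*y + 2*x*y + y^2 + 2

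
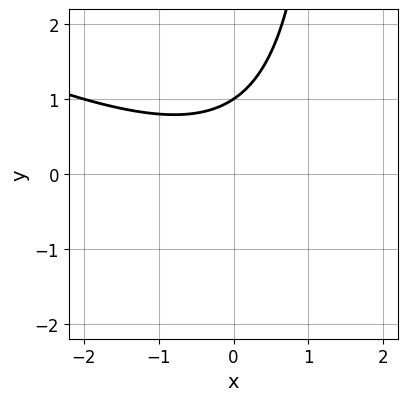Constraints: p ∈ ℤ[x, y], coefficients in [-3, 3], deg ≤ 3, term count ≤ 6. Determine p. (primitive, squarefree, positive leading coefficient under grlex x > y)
x^2 + 2*x*y - 3*y + 3

1. Degree: a generic line meets the curve in up to 2 points, so deg p = 2.
2. Observable constraints: it meets the y-axis at y = 1 (among the integer gridlines); it misses every integer gridline on the x-axis.
3. These observations pin down the coefficients.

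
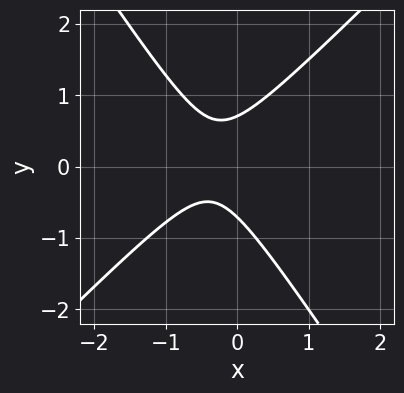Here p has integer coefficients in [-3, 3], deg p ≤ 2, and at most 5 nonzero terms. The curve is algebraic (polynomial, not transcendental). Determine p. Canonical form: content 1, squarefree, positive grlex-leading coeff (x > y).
1. Degree: no degree-1 curve has this shape, so deg p = 2.
2. Observable constraints: the curve avoids every integer x-axis point in the box.
3. Assembling these constraints gives the stated polynomial.

3*x^2 - x*y - 2*y^2 + 2*x + 1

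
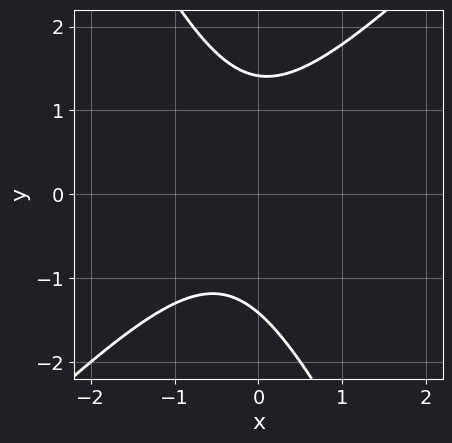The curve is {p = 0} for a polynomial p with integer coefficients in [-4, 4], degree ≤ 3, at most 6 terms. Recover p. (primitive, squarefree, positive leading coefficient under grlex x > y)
(a) The degree is 2 — a generic line meets the curve in up to 2 points.
(b) From the axis intercepts and sections: it misses every integer gridline on the x-axis.
(c) Together with the visible shape, these determine p as stated.

2*x^2 - x*y - y^2 + x + 2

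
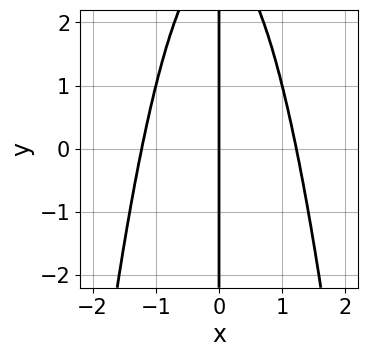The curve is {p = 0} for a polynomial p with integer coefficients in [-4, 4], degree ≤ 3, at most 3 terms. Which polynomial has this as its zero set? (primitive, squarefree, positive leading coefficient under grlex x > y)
2*x^3 + x*y - 3*x

1. Degree: no degree-2 curve has this shape, so deg p = 3.
2. Against the integer gridlines: one x-axis crossing is at x = 0; the visible y-axis segment lies entirely on the curve.
3. Together with the visible shape, these determine p as stated.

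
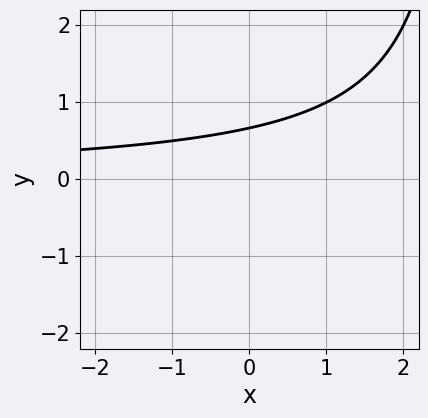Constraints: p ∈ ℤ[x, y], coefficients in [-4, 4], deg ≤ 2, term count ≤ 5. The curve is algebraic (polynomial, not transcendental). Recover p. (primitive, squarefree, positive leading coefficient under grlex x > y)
x*y - 3*y + 2

First, the degree is 2 — the shape is more complex than any degree-1 curve.
Next, from the visible intercepts: it misses every integer gridline on the x-axis.
Finally, the integer polynomial consistent with all of this is the stated p.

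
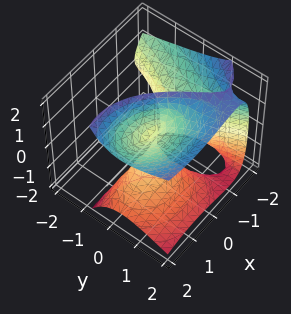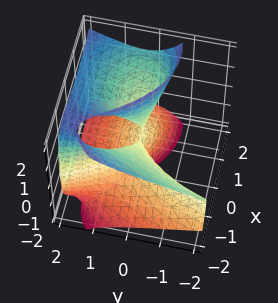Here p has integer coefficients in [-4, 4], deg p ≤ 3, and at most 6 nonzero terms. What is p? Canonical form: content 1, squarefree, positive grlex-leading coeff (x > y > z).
x^3 + x*y^2 - 2*x*z^2 - 2*y*z^2 + 3*y^2

1. Degree: a generic line meets the surface in up to 3 points, so deg p = 3.
2. Checking where it meets the axes: the visible z-axis segment lies entirely on the surface; it crosses the x-axis at the gridline x = 0; it crosses the y-axis at the gridline y = 0.
3. Putting this together gives p.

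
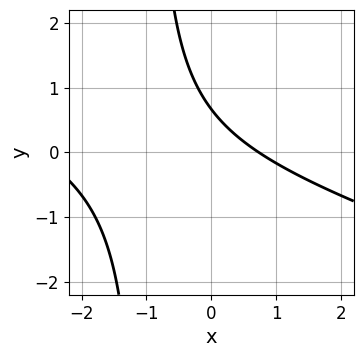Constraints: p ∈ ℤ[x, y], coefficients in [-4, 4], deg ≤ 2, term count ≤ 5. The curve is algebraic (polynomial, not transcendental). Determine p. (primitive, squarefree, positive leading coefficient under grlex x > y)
1. deg p = 2. No degree-1 curve has this shape.
2. The integer polynomial consistent with all of this is the stated p.

x^2 + 3*x*y + 2*x + 3*y - 2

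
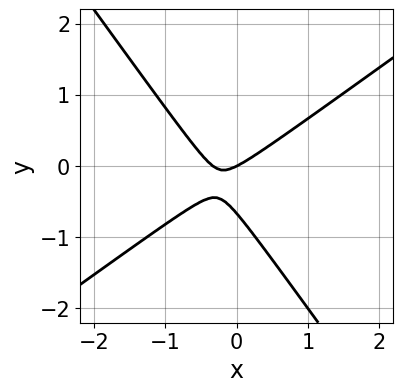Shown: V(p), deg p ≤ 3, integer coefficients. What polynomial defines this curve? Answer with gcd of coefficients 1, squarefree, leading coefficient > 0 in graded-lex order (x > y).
First, deg p = 2. The shape is more complex than any degree-1 curve.
Next, observable constraints: one x-axis crossing is at x = 0; it meets the y-axis at y = 0 (among the integer gridlines).
Finally, the integer polynomial consistent with all of this is the stated p.

3*x^2 - 2*x*y - 3*y^2 + x - 2*y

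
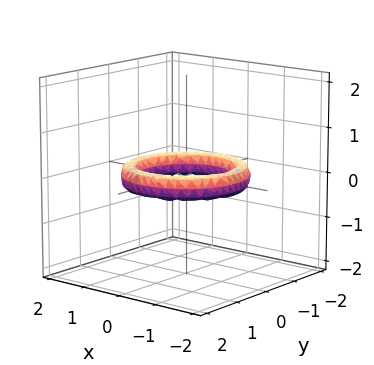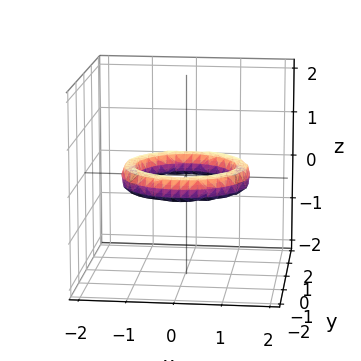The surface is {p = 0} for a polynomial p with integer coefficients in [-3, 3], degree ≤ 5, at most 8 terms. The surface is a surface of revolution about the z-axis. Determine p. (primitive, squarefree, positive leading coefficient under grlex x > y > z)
x^4 + 2*x^2*y^2 + y^4 - 3*x^2 - 3*y^2 + 3*z^2 + 2

(a) The degree is 4 — no degree-3 surface has this shape.
(b) Symmetries: the z-axis is an axis of rotation, so x and y enter only as x² + y².
(c) Reading off the gridlines: no z-intercept at any integer in the box; a circular section at z = 0 has radius exactly 1; the y-axis gridline crossings are at y ∈ {-1, 1}.
(d) The integer polynomial consistent with all of this is the stated p. Check: (1, 0, 0) on the x-axis lies on the surface, and p(1, 0, 0) = 0. ✓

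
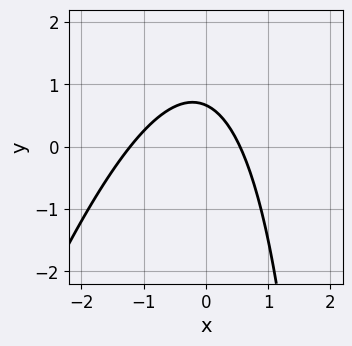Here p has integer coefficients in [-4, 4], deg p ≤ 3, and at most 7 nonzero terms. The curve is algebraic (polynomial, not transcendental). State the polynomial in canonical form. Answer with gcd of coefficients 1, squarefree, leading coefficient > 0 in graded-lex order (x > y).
3*x^2 - x*y + 2*x + 3*y - 2

(a) deg p = 2.
(b) The integer polynomial consistent with all of this is the stated p.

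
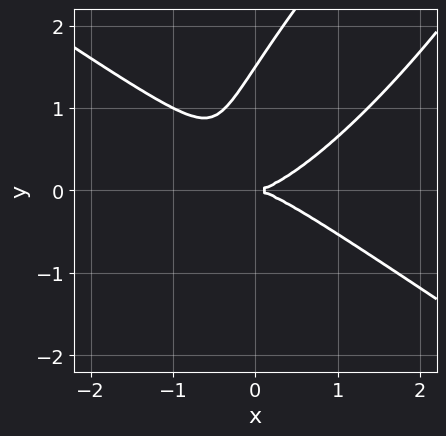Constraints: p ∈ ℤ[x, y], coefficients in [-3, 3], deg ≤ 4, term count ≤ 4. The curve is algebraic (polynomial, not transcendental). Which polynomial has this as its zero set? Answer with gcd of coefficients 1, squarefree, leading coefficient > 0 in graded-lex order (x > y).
2*x^3 - 3*x*y^2 + 2*y^3 - 3*y^2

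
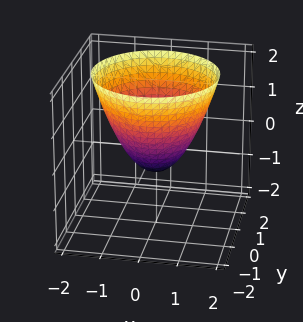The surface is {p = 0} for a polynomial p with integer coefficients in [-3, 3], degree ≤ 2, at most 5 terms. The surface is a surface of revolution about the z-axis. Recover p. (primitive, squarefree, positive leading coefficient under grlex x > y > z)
3*x^2 + 3*y^2 - 3*z - 2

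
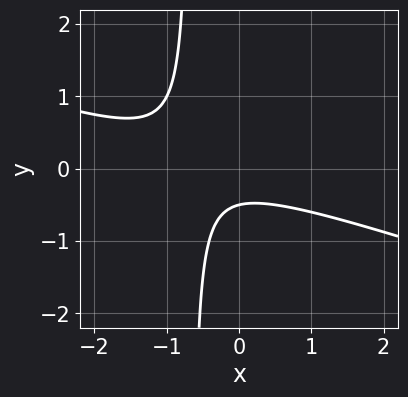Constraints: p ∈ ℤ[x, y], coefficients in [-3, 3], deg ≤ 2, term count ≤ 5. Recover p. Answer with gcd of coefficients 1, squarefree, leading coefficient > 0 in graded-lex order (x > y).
1. The degree is 2 — the shape is more complex than any degree-1 curve.
2. Observable constraints: it misses every integer gridline on the x-axis.
3. Assembling these constraints gives the stated polynomial.

x^2 + 3*x*y + x + 2*y + 1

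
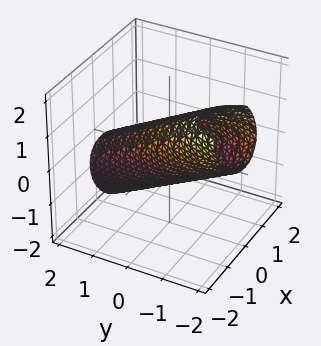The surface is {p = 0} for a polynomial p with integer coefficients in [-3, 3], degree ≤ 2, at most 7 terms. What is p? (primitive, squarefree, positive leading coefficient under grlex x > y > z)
(a) deg p = 2.
(b) Reading off the gridlines: among the integer gridlines, it crosses the x-axis at x ∈ {-1, 1}; the z-axis gridline crossings are at z ∈ {-1, 1}.
(c) Putting this together gives p.

3*x^2 + 3*x*z + y^2 + 3*y*z + 3*z^2 - 3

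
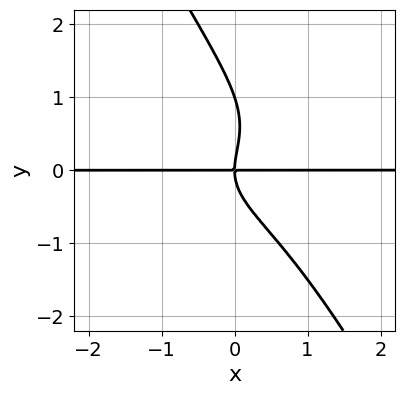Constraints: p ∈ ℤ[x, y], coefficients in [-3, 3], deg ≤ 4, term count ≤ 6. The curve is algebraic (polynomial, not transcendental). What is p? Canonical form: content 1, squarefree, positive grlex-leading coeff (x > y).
x^2*y^2 - 3*x*y^3 - 2*y^4 + 2*y^3 - 3*x*y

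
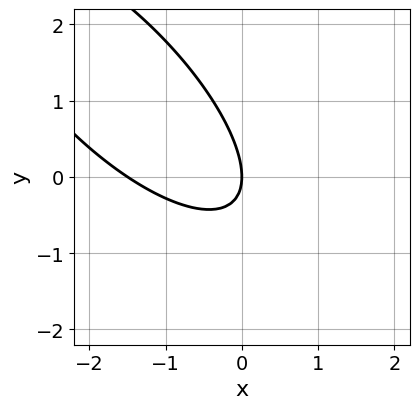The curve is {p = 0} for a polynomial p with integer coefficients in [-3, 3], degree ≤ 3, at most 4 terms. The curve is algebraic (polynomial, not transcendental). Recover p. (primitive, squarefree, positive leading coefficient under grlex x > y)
2*x^2 + 3*x*y + 2*y^2 + 3*x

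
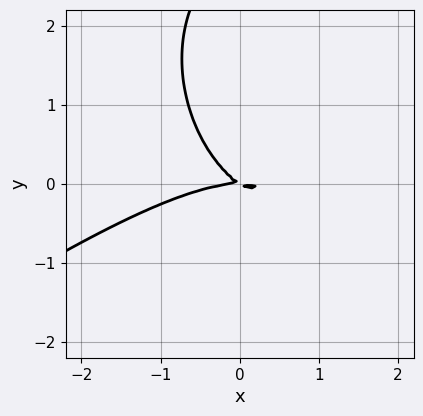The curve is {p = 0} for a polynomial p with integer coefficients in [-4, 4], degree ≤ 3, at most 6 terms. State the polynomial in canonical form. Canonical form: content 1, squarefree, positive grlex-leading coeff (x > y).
x^3 - x^2*y - y^3 + 2*x*y + 3*y^2

(a) deg p = 3. The shape is more complex than any degree-2 curve.
(b) From the axis intercepts and sections: it meets the x-axis at x = 0 (among the integer gridlines); it crosses the y-axis at the gridline y = 0.
(c) Matching integer coefficients to the picture gives p.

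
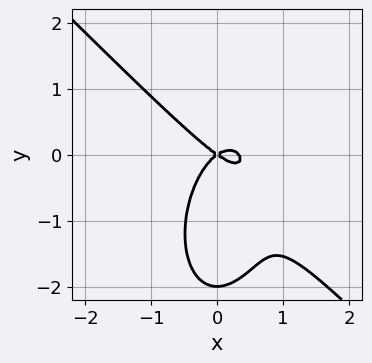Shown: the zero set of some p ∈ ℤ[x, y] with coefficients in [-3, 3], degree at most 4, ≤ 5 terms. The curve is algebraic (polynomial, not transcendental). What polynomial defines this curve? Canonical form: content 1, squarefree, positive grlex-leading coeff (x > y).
3*x^3 + 2*x^2*y + y^3 - x^2 + 2*y^2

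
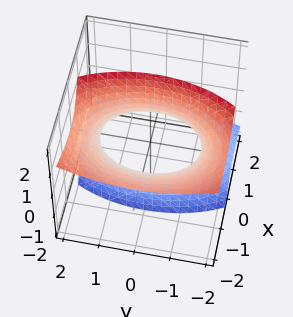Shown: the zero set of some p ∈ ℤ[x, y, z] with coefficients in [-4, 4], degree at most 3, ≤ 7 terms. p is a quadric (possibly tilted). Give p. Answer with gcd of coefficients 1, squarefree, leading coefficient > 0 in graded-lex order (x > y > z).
2*x^2 + 3*x*z + y^2 - z^2 - 2

(a) Degree: the shape is more complex than any degree-1 surface, so deg p = 2.
(b) Checking where it meets the axes: the x-axis gridline crossings are at x ∈ {-1, 1}; it misses every integer gridline on the z-axis.
(c) Putting this together gives p.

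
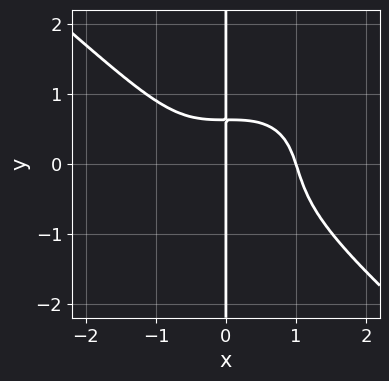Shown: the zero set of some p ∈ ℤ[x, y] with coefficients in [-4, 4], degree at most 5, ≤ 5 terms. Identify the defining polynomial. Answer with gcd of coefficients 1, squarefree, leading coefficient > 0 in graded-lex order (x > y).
deg p = 4. No degree-3 curve has this shape.
From the visible intercepts: every point of the y-axis in the box is on the curve; among the integer gridlines, it crosses the x-axis at x ∈ {0, 1}.
Together with the visible shape, these determine p as stated.

2*x^4 + 3*x*y^3 + 2*x*y - 2*x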